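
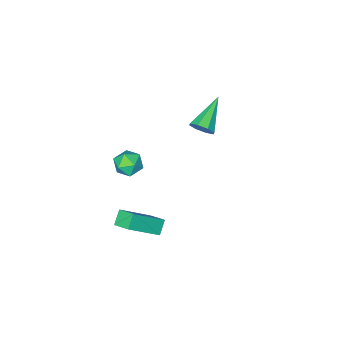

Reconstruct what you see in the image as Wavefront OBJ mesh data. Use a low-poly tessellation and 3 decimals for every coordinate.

v -2.364 -0.824 0.796
v -1.92 -1.247 1.21
v -4.096 -1.576 1.884
v -2.002 -0.733 1.435
v -2.296 -0.273 1.285
v -2.63 -0.135 0.849
v -2.808 -0.401 0.381
v -2.726 -0.914 0.157
v -2.432 -1.375 0.306
v -2.098 -1.512 0.742
v 3.845 0.217 -1.15
v 3.733 1.222 -0.716
v 2.175 0.624 -2.524
v 2.064 1.629 -2.09
v 4.436 0.551 -1.77
v 4.325 1.556 -1.336
v 2.767 0.958 -3.144
v 2.655 1.963 -2.71
v 2.63 0.377 2.886
v 3.311 0.848 2.821
v 3.109 -0.448 1.939
v 3.79 0.023 1.874
v 3.659 -0.424 2.561
v 3.363 0.085 3.147
v 3.057 0.315 1.613
v 2.761 0.824 2.199
v 3.575 0.809 2.034
v 3.947 0.353 2.62
v 2.473 0.047 2.14
v 2.845 -0.409 2.726
f 2 1 4
f 2 4 3
f 4 1 5
f 4 5 3
f 5 1 6
f 5 6 3
f 6 1 7
f 6 7 3
f 7 1 8
f 7 8 3
f 8 1 9
f 8 9 3
f 9 1 10
f 9 10 3
f 10 1 2
f 10 2 3
f 12 14 11
f 15 12 11
f 11 14 13
f 13 15 11
f 12 18 14
f 16 12 15
f 16 18 12
f 14 18 13
f 17 15 13
f 13 18 17
f 17 16 15
f 18 16 17
f 19 30 24
f 19 24 20
f 19 20 26
f 19 26 29
f 19 29 30
f 20 24 28
f 24 30 23
f 30 29 21
f 29 26 25
f 26 20 27
f 22 28 23
f 22 23 21
f 22 21 25
f 22 25 27
f 22 27 28
f 23 28 24
f 21 23 30
f 25 21 29
f 27 25 26
f 28 27 20



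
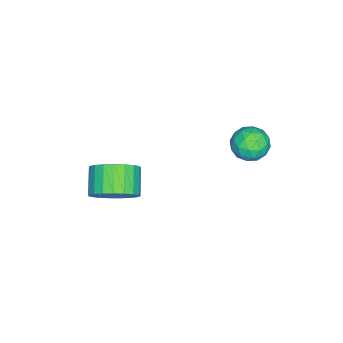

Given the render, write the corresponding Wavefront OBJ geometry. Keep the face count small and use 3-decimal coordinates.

v 0.024 -2.797 0.901
v 0.598 -2.559 1.797
v -0.471 -2.986 2.595
v -1.044 -3.223 1.699
v 0.382 -2.169 1.717
v -0.687 -2.595 2.514
v 0.105 -1.887 1.496
v -0.964 -2.313 2.293
v -0.187 -1.762 1.172
v -1.256 -2.189 1.969
v -0.442 -1.817 0.801
v -1.51 -2.243 1.598
v -0.616 -2.04 0.448
v -1.685 -2.467 1.245
v -0.679 -2.395 0.173
v -1.748 -2.822 0.97
v -0.621 -2.819 0.024
v -1.69 -3.246 0.821
v -0.451 -3.239 0.026
v -1.52 -3.666 0.824
v -0.199 -3.583 0.181
v -1.268 -4.01 0.978
v 0.091 -3.791 0.459
v -0.978 -4.217 1.256
v 0.371 -3.827 0.815
v -0.698 -4.253 1.612
v 0.59 -3.684 1.185
v -0.479 -4.111 1.982
v 0.712 -3.389 1.506
v -0.357 -3.815 2.303
v 0.714 -2.991 1.723
v -0.355 -3.417 2.52
v -4.16 2.169 2.693
v -3.383 2.621 2.594
v -3.477 1.179 3.526
v -2.7 1.631 3.427
v -3.374 1.989 3.914
v -3.796 2.601 3.399
v -3.064 1.199 2.721
v -3.486 1.811 2.206
v -2.706 2.022 2.612
v -2.897 2.51 3.349
v -3.963 1.29 2.771
v -4.154 1.778 3.508
v -3.831 2.482 2.57
v -3.029 1.318 3.55
v -3.424 1.528 3.835
v -2.968 1.794 3.778
v -4.074 2.47 3.043
v -3.618 2.736 2.985
v -3.612 2.364 3.761
v -3.242 1.064 3.135
v -2.786 1.33 3.077
v -3.892 2.006 2.342
v -3.436 2.272 2.285
v -3.248 1.436 2.359
v -2.977 2.396 2.523
v -2.576 1.814 3.013
v -2.789 1.56 2.598
v -3.038 1.92 2.295
v -3.09 2.683 2.956
v -2.688 2.101 3.446
v -3.084 2.311 3.731
v -3.332 2.671 3.429
v -2.692 2.331 2.966
v -4.172 1.699 2.674
v -3.77 1.117 3.164
v -3.528 1.129 2.691
v -3.776 1.489 2.389
v -4.284 1.986 3.107
v -3.883 1.404 3.597
v -3.822 1.88 3.825
v -4.071 2.24 3.522
v -4.168 1.469 3.154
f 2 1 5
f 2 5 3
f 3 5 6
f 3 6 4
f 5 1 7
f 5 7 6
f 6 7 8
f 6 8 4
f 7 1 9
f 7 9 8
f 8 9 10
f 8 10 4
f 9 1 11
f 9 11 10
f 10 11 12
f 10 12 4
f 11 1 13
f 11 13 12
f 12 13 14
f 12 14 4
f 13 1 15
f 13 15 14
f 14 15 16
f 14 16 4
f 15 1 17
f 15 17 16
f 16 17 18
f 16 18 4
f 17 1 19
f 17 19 18
f 18 19 20
f 18 20 4
f 19 1 21
f 19 21 20
f 20 21 22
f 20 22 4
f 21 1 23
f 21 23 22
f 22 23 24
f 22 24 4
f 23 1 25
f 23 25 24
f 24 25 26
f 24 26 4
f 25 1 27
f 25 27 26
f 26 27 28
f 26 28 4
f 27 1 29
f 27 29 28
f 28 29 30
f 28 30 4
f 29 1 31
f 29 31 30
f 30 31 32
f 30 32 4
f 31 1 2
f 31 2 32
f 32 2 3
f 32 3 4
f 33 70 49
f 70 44 73
f 49 73 38
f 70 73 49
f 33 49 45
f 49 38 50
f 45 50 34
f 49 50 45
f 33 45 54
f 45 34 55
f 54 55 40
f 45 55 54
f 33 54 66
f 54 40 69
f 66 69 43
f 54 69 66
f 33 66 70
f 66 43 74
f 70 74 44
f 66 74 70
f 34 50 61
f 50 38 64
f 61 64 42
f 50 64 61
f 38 73 51
f 73 44 72
f 51 72 37
f 73 72 51
f 44 74 71
f 74 43 67
f 71 67 35
f 74 67 71
f 43 69 68
f 69 40 56
f 68 56 39
f 69 56 68
f 40 55 60
f 55 34 57
f 60 57 41
f 55 57 60
f 36 62 48
f 62 42 63
f 48 63 37
f 62 63 48
f 36 48 46
f 48 37 47
f 46 47 35
f 48 47 46
f 36 46 53
f 46 35 52
f 53 52 39
f 46 52 53
f 36 53 58
f 53 39 59
f 58 59 41
f 53 59 58
f 36 58 62
f 58 41 65
f 62 65 42
f 58 65 62
f 37 63 51
f 63 42 64
f 51 64 38
f 63 64 51
f 35 47 71
f 47 37 72
f 71 72 44
f 47 72 71
f 39 52 68
f 52 35 67
f 68 67 43
f 52 67 68
f 41 59 60
f 59 39 56
f 60 56 40
f 59 56 60
f 42 65 61
f 65 41 57
f 61 57 34
f 65 57 61



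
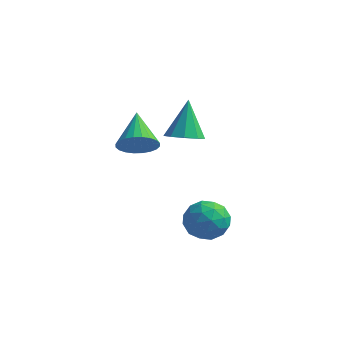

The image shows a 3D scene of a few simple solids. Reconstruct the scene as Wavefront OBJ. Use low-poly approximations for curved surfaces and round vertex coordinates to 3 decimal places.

v -0.799 2.823 1.464
v -0.324 3.454 1.21
v -1.061 3.677 3.096
v -0.866 3.552 1.072
v -1.377 3.308 1.118
v -1.617 2.838 1.325
v -1.475 2.361 1.598
v -1.017 2.1 1.808
v -0.457 2.177 1.857
v -0.057 2.557 1.722
v -0.004 3.061 1.467
v -2.811 2.672 0.513
v -2.429 2.349 1.261
v -3.609 4.028 1.507
v -2.183 2.575 1.151
v -2.033 2.815 0.943
v -2.002 3.034 0.67
v -2.094 3.197 0.374
v -2.294 3.281 0.098
v -2.574 3.272 -0.114
v -2.89 3.172 -0.231
v -3.193 2.996 -0.235
v -3.439 2.77 -0.124
v -3.589 2.53 0.083
v -3.62 2.311 0.356
v -3.529 2.147 0.653
v -3.328 2.064 0.929
v -3.048 2.073 1.141
v -2.733 2.173 1.258
v 0.607 3.146 -2.451
v 1.354 2.621 -2.904
v -0.274 1.759 -2.296
v 0.473 1.234 -2.749
v 0.616 1.622 -1.817
v 1.161 2.479 -1.913
v -0.081 1.901 -3.287
v 0.464 2.758 -3.383
v 0.929 1.851 -3.421
v 1.36 1.679 -2.513
v -0.28 2.701 -2.687
v 0.151 2.529 -1.779
v 1.058 3.005 -2.691
v 0.022 1.375 -2.509
v 0.106 1.603 -1.961
v 0.545 1.294 -2.228
v 0.944 2.922 -2.108
v 1.383 2.613 -2.375
v 0.949 2.026 -1.736
v -0.303 1.767 -2.825
v 0.136 1.458 -3.092
v 0.535 3.086 -2.972
v 0.974 2.777 -3.239
v 0.131 2.354 -3.464
v 1.247 2.244 -3.262
v 0.729 1.429 -3.171
v 0.404 1.821 -3.487
v 0.724 2.324 -3.543
v 1.5 2.143 -2.728
v 0.982 1.328 -2.637
v 1.066 1.556 -2.089
v 1.387 2.059 -2.145
v 1.251 1.69 -3.031
v 0.098 3.052 -2.563
v -0.42 2.237 -2.472
v -0.307 2.321 -3.055
v 0.014 2.824 -3.111
v 0.351 2.951 -2.029
v -0.167 2.136 -1.938
v 0.356 2.056 -1.657
v 0.676 2.559 -1.713
v -0.171 2.69 -2.169
f 2 1 4
f 2 4 3
f 4 1 5
f 4 5 3
f 5 1 6
f 5 6 3
f 6 1 7
f 6 7 3
f 7 1 8
f 7 8 3
f 8 1 9
f 8 9 3
f 9 1 10
f 9 10 3
f 10 1 11
f 10 11 3
f 11 1 2
f 11 2 3
f 13 12 15
f 13 15 14
f 15 12 16
f 15 16 14
f 16 12 17
f 16 17 14
f 17 12 18
f 17 18 14
f 18 12 19
f 18 19 14
f 19 12 20
f 19 20 14
f 20 12 21
f 20 21 14
f 21 12 22
f 21 22 14
f 22 12 23
f 22 23 14
f 23 12 24
f 23 24 14
f 24 12 25
f 24 25 14
f 25 12 26
f 25 26 14
f 26 12 27
f 26 27 14
f 27 12 28
f 27 28 14
f 28 12 29
f 28 29 14
f 29 12 13
f 29 13 14
f 30 67 46
f 67 41 70
f 46 70 35
f 67 70 46
f 30 46 42
f 46 35 47
f 42 47 31
f 46 47 42
f 30 42 51
f 42 31 52
f 51 52 37
f 42 52 51
f 30 51 63
f 51 37 66
f 63 66 40
f 51 66 63
f 30 63 67
f 63 40 71
f 67 71 41
f 63 71 67
f 31 47 58
f 47 35 61
f 58 61 39
f 47 61 58
f 35 70 48
f 70 41 69
f 48 69 34
f 70 69 48
f 41 71 68
f 71 40 64
f 68 64 32
f 71 64 68
f 40 66 65
f 66 37 53
f 65 53 36
f 66 53 65
f 37 52 57
f 52 31 54
f 57 54 38
f 52 54 57
f 33 59 45
f 59 39 60
f 45 60 34
f 59 60 45
f 33 45 43
f 45 34 44
f 43 44 32
f 45 44 43
f 33 43 50
f 43 32 49
f 50 49 36
f 43 49 50
f 33 50 55
f 50 36 56
f 55 56 38
f 50 56 55
f 33 55 59
f 55 38 62
f 59 62 39
f 55 62 59
f 34 60 48
f 60 39 61
f 48 61 35
f 60 61 48
f 32 44 68
f 44 34 69
f 68 69 41
f 44 69 68
f 36 49 65
f 49 32 64
f 65 64 40
f 49 64 65
f 38 56 57
f 56 36 53
f 57 53 37
f 56 53 57
f 39 62 58
f 62 38 54
f 58 54 31
f 62 54 58



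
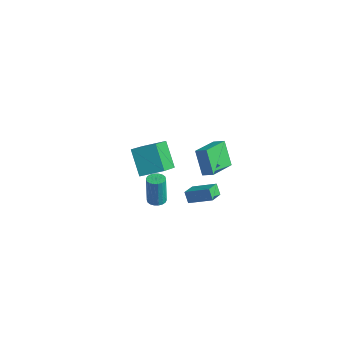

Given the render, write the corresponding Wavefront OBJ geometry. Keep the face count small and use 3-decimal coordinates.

v 0.469 2.46 -4.008
v 0.925 1.435 -3.611
v 1.781 3.324 -3.283
v 2.236 2.299 -2.886
v 0.924 2.381 -4.734
v 1.379 1.356 -4.337
v 2.235 3.245 -4.009
v 2.691 2.22 -3.612
v -0.446 0.32 -4.743
v 0.126 0.559 -4.713
v -0.003 0.618 -2.668
v -0.574 0.38 -2.697
v -0.033 0.783 -4.73
v -0.162 0.843 -2.685
v -0.274 0.916 -4.749
v -0.403 0.976 -2.704
v -0.549 0.931 -4.767
v -0.678 0.99 -2.722
v -0.804 0.825 -4.78
v -0.933 0.884 -2.735
v -0.987 0.619 -4.785
v -1.116 0.678 -2.74
v -1.063 0.354 -4.782
v -1.192 0.413 -2.737
v -1.017 0.082 -4.772
v -1.146 0.141 -2.727
v -0.858 -0.143 -4.755
v -0.987 -0.083 -2.71
v -0.617 -0.276 -4.736
v -0.746 -0.216 -2.691
v -0.342 -0.29 -4.718
v -0.471 -0.231 -2.673
v -0.087 -0.184 -4.705
v -0.216 -0.125 -2.66
v 0.096 0.022 -4.7
v -0.033 0.081 -2.655
v 0.172 0.287 -4.703
v 0.043 0.346 -2.658
v 3.58 -4.237 3.36
v 2.325 -3.847 4.76
v 2.756 -2.765 2.212
v 1.501 -2.376 3.613
v 4.579 -3.204 3.967
v 3.324 -2.815 5.368
v 3.755 -1.733 2.82
v 2.5 -1.343 4.22
v 0.518 4.13 -0.406
v 1.103 2.133 0.243
v 1.196 4.446 -0.045
v 1.78 2.448 0.604
v 1.48 3.892 -2.004
v 2.064 1.894 -1.355
v 2.157 4.207 -1.643
v 2.742 2.21 -0.994
f 2 4 1
f 5 2 1
f 1 4 3
f 3 5 1
f 2 8 4
f 6 2 5
f 6 8 2
f 4 8 3
f 7 5 3
f 3 8 7
f 7 6 5
f 8 6 7
f 10 9 13
f 10 13 11
f 11 13 14
f 11 14 12
f 13 9 15
f 13 15 14
f 14 15 16
f 14 16 12
f 15 9 17
f 15 17 16
f 16 17 18
f 16 18 12
f 17 9 19
f 17 19 18
f 18 19 20
f 18 20 12
f 19 9 21
f 19 21 20
f 20 21 22
f 20 22 12
f 21 9 23
f 21 23 22
f 22 23 24
f 22 24 12
f 23 9 25
f 23 25 24
f 24 25 26
f 24 26 12
f 25 9 27
f 25 27 26
f 26 27 28
f 26 28 12
f 27 9 29
f 27 29 28
f 28 29 30
f 28 30 12
f 29 9 31
f 29 31 30
f 30 31 32
f 30 32 12
f 31 9 33
f 31 33 32
f 32 33 34
f 32 34 12
f 33 9 35
f 33 35 34
f 34 35 36
f 34 36 12
f 35 9 37
f 35 37 36
f 36 37 38
f 36 38 12
f 37 9 10
f 37 10 38
f 38 10 11
f 38 11 12
f 40 42 39
f 43 40 39
f 39 42 41
f 41 43 39
f 40 46 42
f 44 40 43
f 44 46 40
f 42 46 41
f 45 43 41
f 41 46 45
f 45 44 43
f 46 44 45
f 48 50 47
f 51 48 47
f 47 50 49
f 49 51 47
f 48 54 50
f 52 48 51
f 52 54 48
f 50 54 49
f 53 51 49
f 49 54 53
f 53 52 51
f 54 52 53



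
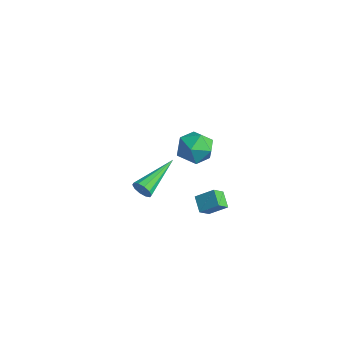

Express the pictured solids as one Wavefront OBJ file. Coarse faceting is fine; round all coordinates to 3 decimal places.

v -3.177 4.83 -2.339
v -2.444 4.14 -2.261
v -4.236 3.66 -2.759
v -3.503 2.97 -2.681
v -3.856 3.427 -1.853
v -3.202 4.15 -1.594
v -3.478 3.65 -3.426
v -2.824 4.373 -3.167
v -2.631 3.41 -2.933
v -2.864 3.272 -1.961
v -3.816 4.528 -3.059
v -4.049 4.39 -2.087
v 1.184 1.085 -2.35
v 1.251 0.494 -1.815
v 0.486 1.376 -1.942
v 0.553 0.786 -1.406
v 1.767 1.674 -1.774
v 1.834 1.084 -1.238
v 1.069 1.966 -1.365
v 1.136 1.375 -0.83
v 1.004 -2.416 1.3
v 1.254 -2.48 1.74
v 0.536 -0.404 1.86
v 1.459 -2.373 1.526
v 1.491 -2.282 1.226
v 1.336 -2.242 0.954
v 1.055 -2.269 0.814
v 0.754 -2.352 0.86
v 0.549 -2.459 1.074
v 0.518 -2.55 1.375
v 0.672 -2.589 1.646
v 0.954 -2.563 1.786
f 1 12 6
f 1 6 2
f 1 2 8
f 1 8 11
f 1 11 12
f 2 6 10
f 6 12 5
f 12 11 3
f 11 8 7
f 8 2 9
f 4 10 5
f 4 5 3
f 4 3 7
f 4 7 9
f 4 9 10
f 5 10 6
f 3 5 12
f 7 3 11
f 9 7 8
f 10 9 2
f 14 16 13
f 17 14 13
f 13 16 15
f 15 17 13
f 14 20 16
f 18 14 17
f 18 20 14
f 16 20 15
f 19 17 15
f 15 20 19
f 19 18 17
f 20 18 19
f 22 21 24
f 22 24 23
f 24 21 25
f 24 25 23
f 25 21 26
f 25 26 23
f 26 21 27
f 26 27 23
f 27 21 28
f 27 28 23
f 28 21 29
f 28 29 23
f 29 21 30
f 29 30 23
f 30 21 31
f 30 31 23
f 31 21 32
f 31 32 23
f 32 21 22
f 32 22 23



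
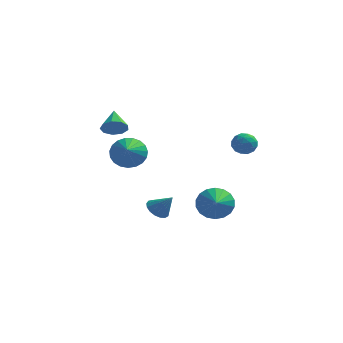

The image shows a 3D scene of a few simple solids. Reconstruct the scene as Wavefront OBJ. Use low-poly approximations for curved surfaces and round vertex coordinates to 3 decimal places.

v 2.469 -2.913 -2.13
v 3.366 -3.029 -2.74
v 2.851 -4.587 -1.25
v 3.529 -2.788 -2.352
v 3.483 -2.571 -1.92
v 3.236 -2.422 -1.53
v 2.837 -2.371 -1.259
v 2.365 -2.426 -1.161
v 1.914 -2.578 -1.254
v 1.573 -2.797 -1.521
v 1.409 -3.038 -1.909
v 1.456 -3.254 -2.341
v 1.703 -3.403 -2.731
v 2.102 -3.455 -3.002
v 2.574 -3.399 -3.1
v 3.025 -3.247 -3.007
v -3.79 -0.453 2.069
v -3.066 -0.134 1.856
v -4.13 0.853 2.871
v -3.454 -0 1.474
v -4 -0.078 1.37
v -4.448 -0.332 1.594
v -4.588 -0.642 2.039
v -4.355 -0.864 2.499
v -3.858 -0.893 2.757
v -3.329 -0.717 2.693
v -3.016 -0.417 2.337
v -0.657 -3.374 -2.664
v -0.061 -3.385 -3.152
v 0.217 -3.546 -1.596
v -0.098 -3.029 -3.065
v -0.262 -2.752 -2.887
v -0.517 -2.617 -2.657
v -0.804 -2.656 -2.429
v -1.057 -2.86 -2.254
v -1.218 -3.181 -2.174
v -1.251 -3.547 -2.206
v -1.147 -3.873 -2.343
v -0.932 -4.085 -2.553
v -0.653 -4.134 -2.789
v -0.375 -4.009 -2.996
v -0.161 -3.739 -3.127
v -2.978 -0.477 0.2
v -2.425 0.073 0.962
v -2.642 -2.283 1.26
v -2.849 0.088 1.123
v -3.294 0.006 1.124
v -3.685 -0.16 0.966
v -3.954 -0.38 0.675
v -4.054 -0.618 0.302
v -3.968 -0.831 -0.088
v -3.71 -0.983 -0.429
v -3.326 -1.048 -0.661
v -2.882 -1.014 -0.744
v -2.454 -0.887 -0.664
v -2.117 -0.689 -0.434
v -1.929 -0.455 -0.095
v -1.922 -0.225 0.296
v -2.097 -0.038 0.67
v 4.291 -1.965 1.932
v 4.701 -2.51 2.307
v 3.239 -2.37 2.493
v 3.649 -2.915 2.868
v 3.744 -2.164 3.048
v 4.394 -1.914 2.701
v 3.546 -2.966 2.099
v 4.196 -2.716 1.752
v 4.24 -3.129 2.41
v 4.363 -2.633 2.997
v 3.577 -2.247 1.803
v 3.7 -1.751 2.39
v 4.588 -2.202 2.07
v 3.352 -2.678 2.73
v 3.408 -2.236 2.836
v 3.649 -2.557 3.056
v 4.408 -1.852 2.302
v 4.649 -2.172 2.522
v 4.086 -1.968 2.958
v 3.291 -2.708 2.278
v 3.532 -3.028 2.498
v 4.291 -2.323 1.744
v 4.532 -2.644 1.964
v 3.854 -2.912 1.842
v 4.558 -2.886 2.351
v 3.94 -3.124 2.681
v 3.88 -3.154 2.229
v 4.262 -3.007 2.025
v 4.63 -2.595 2.696
v 4.012 -2.832 3.026
v 4.068 -2.391 3.132
v 4.45 -2.244 2.928
v 4.36 -2.958 2.757
v 3.928 -2.048 1.774
v 3.31 -2.285 2.104
v 3.49 -2.636 1.872
v 3.872 -2.489 1.668
v 4 -1.756 2.119
v 3.382 -1.994 2.449
v 3.678 -1.873 2.775
v 4.06 -1.726 2.571
v 3.58 -1.922 2.043
f 2 1 4
f 2 4 3
f 4 1 5
f 4 5 3
f 5 1 6
f 5 6 3
f 6 1 7
f 6 7 3
f 7 1 8
f 7 8 3
f 8 1 9
f 8 9 3
f 9 1 10
f 9 10 3
f 10 1 11
f 10 11 3
f 11 1 12
f 11 12 3
f 12 1 13
f 12 13 3
f 13 1 14
f 13 14 3
f 14 1 15
f 14 15 3
f 15 1 16
f 15 16 3
f 16 1 2
f 16 2 3
f 18 17 20
f 18 20 19
f 20 17 21
f 20 21 19
f 21 17 22
f 21 22 19
f 22 17 23
f 22 23 19
f 23 17 24
f 23 24 19
f 24 17 25
f 24 25 19
f 25 17 26
f 25 26 19
f 26 17 27
f 26 27 19
f 27 17 18
f 27 18 19
f 29 28 31
f 29 31 30
f 31 28 32
f 31 32 30
f 32 28 33
f 32 33 30
f 33 28 34
f 33 34 30
f 34 28 35
f 34 35 30
f 35 28 36
f 35 36 30
f 36 28 37
f 36 37 30
f 37 28 38
f 37 38 30
f 38 28 39
f 38 39 30
f 39 28 40
f 39 40 30
f 40 28 41
f 40 41 30
f 41 28 42
f 41 42 30
f 42 28 29
f 42 29 30
f 44 43 46
f 44 46 45
f 46 43 47
f 46 47 45
f 47 43 48
f 47 48 45
f 48 43 49
f 48 49 45
f 49 43 50
f 49 50 45
f 50 43 51
f 50 51 45
f 51 43 52
f 51 52 45
f 52 43 53
f 52 53 45
f 53 43 54
f 53 54 45
f 54 43 55
f 54 55 45
f 55 43 56
f 55 56 45
f 56 43 57
f 56 57 45
f 57 43 58
f 57 58 45
f 58 43 59
f 58 59 45
f 59 43 44
f 59 44 45
f 60 97 76
f 97 71 100
f 76 100 65
f 97 100 76
f 60 76 72
f 76 65 77
f 72 77 61
f 76 77 72
f 60 72 81
f 72 61 82
f 81 82 67
f 72 82 81
f 60 81 93
f 81 67 96
f 93 96 70
f 81 96 93
f 60 93 97
f 93 70 101
f 97 101 71
f 93 101 97
f 61 77 88
f 77 65 91
f 88 91 69
f 77 91 88
f 65 100 78
f 100 71 99
f 78 99 64
f 100 99 78
f 71 101 98
f 101 70 94
f 98 94 62
f 101 94 98
f 70 96 95
f 96 67 83
f 95 83 66
f 96 83 95
f 67 82 87
f 82 61 84
f 87 84 68
f 82 84 87
f 63 89 75
f 89 69 90
f 75 90 64
f 89 90 75
f 63 75 73
f 75 64 74
f 73 74 62
f 75 74 73
f 63 73 80
f 73 62 79
f 80 79 66
f 73 79 80
f 63 80 85
f 80 66 86
f 85 86 68
f 80 86 85
f 63 85 89
f 85 68 92
f 89 92 69
f 85 92 89
f 64 90 78
f 90 69 91
f 78 91 65
f 90 91 78
f 62 74 98
f 74 64 99
f 98 99 71
f 74 99 98
f 66 79 95
f 79 62 94
f 95 94 70
f 79 94 95
f 68 86 87
f 86 66 83
f 87 83 67
f 86 83 87
f 69 92 88
f 92 68 84
f 88 84 61
f 92 84 88



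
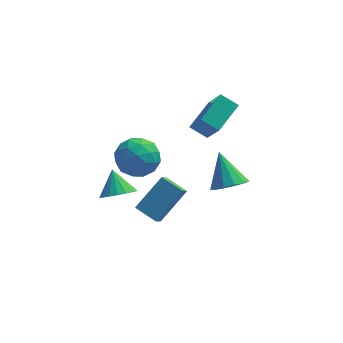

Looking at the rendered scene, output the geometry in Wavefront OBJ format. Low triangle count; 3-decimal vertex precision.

v -1.875 -1.562 -4.586
v -2.065 -2.201 -3.952
v -2.845 -0.916 -4.224
v -3.035 -1.555 -3.591
v -0.705 -0.565 -3.229
v -0.895 -1.204 -2.596
v -1.675 0.081 -2.868
v -1.865 -0.558 -2.234
v -0.624 0.191 0.817
v -0.086 -0.885 2.327
v 0.223 1.526 1.466
v 0.761 0.451 2.977
v 0.199 -0.091 0.323
v 0.737 -1.166 1.834
v 1.046 1.245 0.973
v 1.584 0.169 2.483
v -3.652 -3.357 -0.875
v -2.832 -3.067 -0.864
v -3.968 -2.503 0.095
v -3.002 -2.834 -1.123
v -3.301 -2.706 -1.333
v -3.669 -2.706 -1.453
v -4.034 -2.835 -1.458
v -4.324 -3.068 -1.347
v -4.48 -3.357 -1.143
v -4.473 -3.647 -0.886
v -4.303 -3.879 -0.627
v -4.004 -4.007 -0.417
v -3.636 -4.007 -0.298
v -3.271 -3.878 -0.293
v -2.981 -3.646 -0.403
v -2.825 -3.356 -0.607
v 1.259 -2.313 -1.056
v 2.061 -1.884 -1.091
v 0.741 -1.227 0.336
v 1.747 -1.63 -1.407
v 1.279 -1.592 -1.611
v 0.804 -1.783 -1.639
v 0.473 -2.143 -1.482
v 0.393 -2.556 -1.189
v 0.587 -2.892 -0.855
v 0.995 -3.045 -0.584
v 1.487 -2.964 -0.463
v 1.907 -2.677 -0.53
v 2.121 -2.275 -0.765
v -4.011 -0.517 -0.549
v -3.389 0.245 -1.115
v -2.511 -1.545 -0.285
v -1.889 -0.783 -0.851
v -2.319 -0.521 0.167
v -3.246 0.114 0.003
v -2.654 -1.414 -1.403
v -3.581 -0.779 -1.567
v -2.55 -0.309 -1.643
v -2.343 0.243 -0.673
v -3.557 -1.543 -0.727
v -3.35 -0.991 0.243
v -3.831 -0.046 -0.856
v -2.069 -1.254 -0.544
v -2.321 -1.101 0.054
v -1.955 -0.652 -0.279
v -3.748 -0.123 -0.198
v -3.382 0.325 -0.531
v -2.753 -0.125 0.223
v -2.518 -1.625 -0.869
v -2.152 -1.177 -1.202
v -3.945 -0.648 -1.121
v -3.579 -0.199 -1.454
v -3.147 -1.175 -1.623
v -2.973 0.077 -1.499
v -2.091 -0.528 -1.343
v -2.541 -0.899 -1.668
v -3.086 -0.525 -1.764
v -2.851 0.401 -0.928
v -1.969 -0.203 -0.773
v -2.222 -0.05 -0.174
v -2.767 0.324 -0.27
v -2.358 0.075 -1.239
v -3.931 -1.097 -0.627
v -3.049 -1.701 -0.472
v -3.133 -1.624 -1.13
v -3.678 -1.25 -1.226
v -3.809 -0.772 -0.057
v -2.927 -1.377 0.099
v -2.814 -0.775 0.364
v -3.359 -0.401 0.268
v -3.542 -1.375 -0.161
f 2 4 1
f 5 2 1
f 1 4 3
f 3 5 1
f 2 8 4
f 6 2 5
f 6 8 2
f 4 8 3
f 7 5 3
f 3 8 7
f 7 6 5
f 8 6 7
f 10 12 9
f 13 10 9
f 9 12 11
f 11 13 9
f 10 16 12
f 14 10 13
f 14 16 10
f 12 16 11
f 15 13 11
f 11 16 15
f 15 14 13
f 16 14 15
f 18 17 20
f 18 20 19
f 20 17 21
f 20 21 19
f 21 17 22
f 21 22 19
f 22 17 23
f 22 23 19
f 23 17 24
f 23 24 19
f 24 17 25
f 24 25 19
f 25 17 26
f 25 26 19
f 26 17 27
f 26 27 19
f 27 17 28
f 27 28 19
f 28 17 29
f 28 29 19
f 29 17 30
f 29 30 19
f 30 17 31
f 30 31 19
f 31 17 32
f 31 32 19
f 32 17 18
f 32 18 19
f 34 33 36
f 34 36 35
f 36 33 37
f 36 37 35
f 37 33 38
f 37 38 35
f 38 33 39
f 38 39 35
f 39 33 40
f 39 40 35
f 40 33 41
f 40 41 35
f 41 33 42
f 41 42 35
f 42 33 43
f 42 43 35
f 43 33 44
f 43 44 35
f 44 33 45
f 44 45 35
f 45 33 34
f 45 34 35
f 46 83 62
f 83 57 86
f 62 86 51
f 83 86 62
f 46 62 58
f 62 51 63
f 58 63 47
f 62 63 58
f 46 58 67
f 58 47 68
f 67 68 53
f 58 68 67
f 46 67 79
f 67 53 82
f 79 82 56
f 67 82 79
f 46 79 83
f 79 56 87
f 83 87 57
f 79 87 83
f 47 63 74
f 63 51 77
f 74 77 55
f 63 77 74
f 51 86 64
f 86 57 85
f 64 85 50
f 86 85 64
f 57 87 84
f 87 56 80
f 84 80 48
f 87 80 84
f 56 82 81
f 82 53 69
f 81 69 52
f 82 69 81
f 53 68 73
f 68 47 70
f 73 70 54
f 68 70 73
f 49 75 61
f 75 55 76
f 61 76 50
f 75 76 61
f 49 61 59
f 61 50 60
f 59 60 48
f 61 60 59
f 49 59 66
f 59 48 65
f 66 65 52
f 59 65 66
f 49 66 71
f 66 52 72
f 71 72 54
f 66 72 71
f 49 71 75
f 71 54 78
f 75 78 55
f 71 78 75
f 50 76 64
f 76 55 77
f 64 77 51
f 76 77 64
f 48 60 84
f 60 50 85
f 84 85 57
f 60 85 84
f 52 65 81
f 65 48 80
f 81 80 56
f 65 80 81
f 54 72 73
f 72 52 69
f 73 69 53
f 72 69 73
f 55 78 74
f 78 54 70
f 74 70 47
f 78 70 74



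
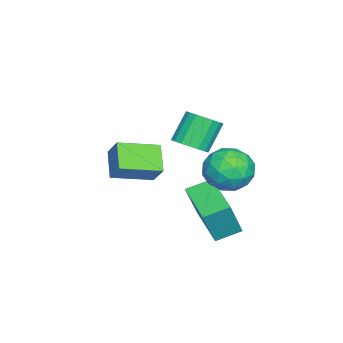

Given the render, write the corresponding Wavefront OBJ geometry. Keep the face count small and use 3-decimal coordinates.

v 2.666 2.636 -2.66
v 3.256 2.55 -1.669
v 1.164 1.89 -1.831
v 1.754 1.804 -0.84
v 1.457 2.845 -1.247
v 2.385 3.306 -1.76
v 2.035 1.134 -1.74
v 2.963 1.595 -2.253
v 2.866 1.622 -1.101
v 2.509 2.679 -0.796
v 1.911 1.761 -2.704
v 1.554 2.818 -2.399
v 3.093 2.659 -2.238
v 1.327 1.781 -1.262
v 1.152 2.393 -1.502
v 1.499 2.343 -0.919
v 2.581 3.103 -2.291
v 2.928 3.052 -1.709
v 1.871 3.225 -1.46
v 1.492 1.388 -1.791
v 1.839 1.337 -1.209
v 2.921 2.097 -2.581
v 3.268 2.047 -1.998
v 2.549 1.215 -2.04
v 3.21 2.062 -1.321
v 2.327 1.624 -0.833
v 2.492 1.23 -1.362
v 3.038 1.501 -1.664
v 3.001 2.684 -1.142
v 2.118 2.245 -0.654
v 1.943 2.857 -0.894
v 2.489 3.128 -1.195
v 2.771 2.138 -0.808
v 2.302 2.195 -2.846
v 1.419 1.756 -2.358
v 1.931 1.312 -2.305
v 2.477 1.583 -2.606
v 2.093 2.816 -2.667
v 1.21 2.378 -2.179
v 1.382 2.939 -1.836
v 1.928 3.21 -2.138
v 1.649 2.302 -2.692
v 1.565 0.399 -1.054
v 2.058 -0.092 -0.583
v 1.209 0.291 0.705
v 0.715 0.781 0.234
v 2.231 0.24 -0.568
v 1.382 0.622 0.721
v 2.272 0.602 -0.649
v 1.422 0.985 0.64
v 2.172 0.925 -0.81
v 1.323 1.307 0.478
v 1.953 1.143 -1.02
v 1.103 1.526 0.269
v 1.656 1.214 -1.236
v 0.807 1.596 0.053
v 1.341 1.123 -1.416
v 0.492 1.506 -0.128
v 1.071 0.889 -1.525
v 0.222 1.272 -0.237
v 0.898 0.558 -1.541
v 0.049 0.94 -0.252
v 0.858 0.195 -1.46
v 0.008 0.578 -0.171
v 0.957 -0.127 -1.298
v 0.108 0.255 -0.01
v 1.177 -0.346 -1.089
v 0.327 0.037 0.2
v 1.473 -0.416 -0.873
v 0.624 -0.034 0.416
v 1.788 -0.326 -0.692
v 0.939 0.057 0.596
v 0.492 -1.49 -4.021
v -0.61 -1.954 -3.149
v 0.985 -0.903 -3.085
v -0.117 -1.367 -2.213
v 1.517 -3.073 -3.567
v 0.415 -3.537 -2.695
v 2.01 -2.486 -2.631
v 0.908 -2.95 -1.759
v 1.178 1.756 -4.421
v 1.824 1.423 -2.687
v 2.909 3.02 -4.822
v 3.555 2.686 -3.088
v 1.785 0.794 -4.832
v 2.431 0.46 -3.098
v 3.516 2.057 -5.233
v 4.162 1.724 -3.499
f 1 38 17
f 38 12 41
f 17 41 6
f 38 41 17
f 1 17 13
f 17 6 18
f 13 18 2
f 17 18 13
f 1 13 22
f 13 2 23
f 22 23 8
f 13 23 22
f 1 22 34
f 22 8 37
f 34 37 11
f 22 37 34
f 1 34 38
f 34 11 42
f 38 42 12
f 34 42 38
f 2 18 29
f 18 6 32
f 29 32 10
f 18 32 29
f 6 41 19
f 41 12 40
f 19 40 5
f 41 40 19
f 12 42 39
f 42 11 35
f 39 35 3
f 42 35 39
f 11 37 36
f 37 8 24
f 36 24 7
f 37 24 36
f 8 23 28
f 23 2 25
f 28 25 9
f 23 25 28
f 4 30 16
f 30 10 31
f 16 31 5
f 30 31 16
f 4 16 14
f 16 5 15
f 14 15 3
f 16 15 14
f 4 14 21
f 14 3 20
f 21 20 7
f 14 20 21
f 4 21 26
f 21 7 27
f 26 27 9
f 21 27 26
f 4 26 30
f 26 9 33
f 30 33 10
f 26 33 30
f 5 31 19
f 31 10 32
f 19 32 6
f 31 32 19
f 3 15 39
f 15 5 40
f 39 40 12
f 15 40 39
f 7 20 36
f 20 3 35
f 36 35 11
f 20 35 36
f 9 27 28
f 27 7 24
f 28 24 8
f 27 24 28
f 10 33 29
f 33 9 25
f 29 25 2
f 33 25 29
f 44 43 47
f 44 47 45
f 45 47 48
f 45 48 46
f 47 43 49
f 47 49 48
f 48 49 50
f 48 50 46
f 49 43 51
f 49 51 50
f 50 51 52
f 50 52 46
f 51 43 53
f 51 53 52
f 52 53 54
f 52 54 46
f 53 43 55
f 53 55 54
f 54 55 56
f 54 56 46
f 55 43 57
f 55 57 56
f 56 57 58
f 56 58 46
f 57 43 59
f 57 59 58
f 58 59 60
f 58 60 46
f 59 43 61
f 59 61 60
f 60 61 62
f 60 62 46
f 61 43 63
f 61 63 62
f 62 63 64
f 62 64 46
f 63 43 65
f 63 65 64
f 64 65 66
f 64 66 46
f 65 43 67
f 65 67 66
f 66 67 68
f 66 68 46
f 67 43 69
f 67 69 68
f 68 69 70
f 68 70 46
f 69 43 71
f 69 71 70
f 70 71 72
f 70 72 46
f 71 43 44
f 71 44 72
f 72 44 45
f 72 45 46
f 74 76 73
f 77 74 73
f 73 76 75
f 75 77 73
f 74 80 76
f 78 74 77
f 78 80 74
f 76 80 75
f 79 77 75
f 75 80 79
f 79 78 77
f 80 78 79
f 82 84 81
f 85 82 81
f 81 84 83
f 83 85 81
f 82 88 84
f 86 82 85
f 86 88 82
f 84 88 83
f 87 85 83
f 83 88 87
f 87 86 85
f 88 86 87



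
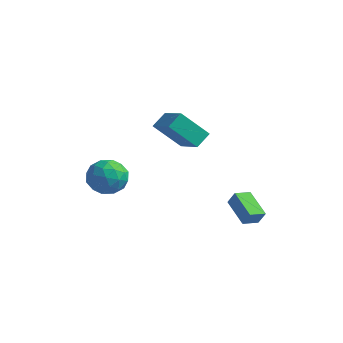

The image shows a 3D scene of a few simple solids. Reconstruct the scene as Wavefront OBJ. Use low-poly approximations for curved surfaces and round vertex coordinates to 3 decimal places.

v 0.624 -0.249 0.599
v -0.318 -1.215 1.993
v 0.67 0.573 1.201
v -0.272 -0.393 2.595
v 2.152 -0.807 1.245
v 1.21 -1.773 2.639
v 2.198 0.015 1.847
v 1.256 -0.951 3.241
v 1.585 2.111 -3.859
v 1.999 2.159 -3.107
v 1.834 3.007 -4.053
v 2.248 3.055 -3.301
v 3.032 1.545 -4.619
v 3.446 1.593 -3.867
v 3.281 2.441 -4.813
v 3.695 2.489 -4.061
v -1.785 -2.46 -0.335
v -0.788 -2.691 -0.777
v -2.592 -3.209 -1.763
v -1.595 -3.44 -2.205
v -1.938 -3.98 -1.293
v -1.44 -3.517 -0.41
v -1.94 -2.383 -2.13
v -1.442 -1.92 -1.247
v -0.884 -2.643 -1.886
v -0.883 -3.63 -1.369
v -2.497 -2.27 -1.171
v -2.496 -3.257 -0.654
v -1.216 -2.51 -0.43
v -2.164 -3.39 -2.11
v -2.366 -3.708 -1.573
v -1.78 -3.843 -1.833
v -1.599 -2.996 -0.215
v -1.013 -3.131 -0.475
v -1.689 -3.889 -0.778
v -2.367 -2.769 -2.065
v -1.781 -2.904 -2.325
v -1.6 -2.057 -0.707
v -1.014 -2.192 -0.967
v -1.691 -2.011 -1.762
v -0.686 -2.617 -1.342
v -1.16 -3.057 -2.182
v -1.364 -2.436 -2.138
v -1.07 -2.164 -1.619
v -0.686 -3.197 -1.039
v -1.16 -3.637 -1.878
v -1.362 -3.955 -1.342
v -1.068 -3.683 -0.823
v -0.742 -3.169 -1.691
v -2.22 -2.263 -0.662
v -2.694 -2.703 -1.501
v -2.312 -2.217 -1.717
v -2.018 -1.945 -1.198
v -2.22 -2.843 -0.358
v -2.694 -3.283 -1.198
v -2.31 -3.736 -0.921
v -2.016 -3.464 -0.402
v -2.638 -2.731 -0.849
f 2 4 1
f 5 2 1
f 1 4 3
f 3 5 1
f 2 8 4
f 6 2 5
f 6 8 2
f 4 8 3
f 7 5 3
f 3 8 7
f 7 6 5
f 8 6 7
f 10 12 9
f 13 10 9
f 9 12 11
f 11 13 9
f 10 16 12
f 14 10 13
f 14 16 10
f 12 16 11
f 15 13 11
f 11 16 15
f 15 14 13
f 16 14 15
f 17 54 33
f 54 28 57
f 33 57 22
f 54 57 33
f 17 33 29
f 33 22 34
f 29 34 18
f 33 34 29
f 17 29 38
f 29 18 39
f 38 39 24
f 29 39 38
f 17 38 50
f 38 24 53
f 50 53 27
f 38 53 50
f 17 50 54
f 50 27 58
f 54 58 28
f 50 58 54
f 18 34 45
f 34 22 48
f 45 48 26
f 34 48 45
f 22 57 35
f 57 28 56
f 35 56 21
f 57 56 35
f 28 58 55
f 58 27 51
f 55 51 19
f 58 51 55
f 27 53 52
f 53 24 40
f 52 40 23
f 53 40 52
f 24 39 44
f 39 18 41
f 44 41 25
f 39 41 44
f 20 46 32
f 46 26 47
f 32 47 21
f 46 47 32
f 20 32 30
f 32 21 31
f 30 31 19
f 32 31 30
f 20 30 37
f 30 19 36
f 37 36 23
f 30 36 37
f 20 37 42
f 37 23 43
f 42 43 25
f 37 43 42
f 20 42 46
f 42 25 49
f 46 49 26
f 42 49 46
f 21 47 35
f 47 26 48
f 35 48 22
f 47 48 35
f 19 31 55
f 31 21 56
f 55 56 28
f 31 56 55
f 23 36 52
f 36 19 51
f 52 51 27
f 36 51 52
f 25 43 44
f 43 23 40
f 44 40 24
f 43 40 44
f 26 49 45
f 49 25 41
f 45 41 18
f 49 41 45



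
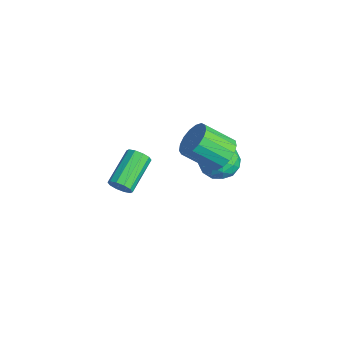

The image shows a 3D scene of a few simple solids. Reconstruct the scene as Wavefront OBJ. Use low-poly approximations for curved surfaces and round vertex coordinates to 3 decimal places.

v 3.398 -3.771 3.028
v 3.754 -3.701 3.455
v 2.618 -2.579 4.218
v 2.262 -2.649 3.792
v 3.827 -3.464 3.214
v 2.691 -2.341 3.978
v 3.736 -3.343 2.903
v 2.601 -2.221 3.666
v 3.516 -3.386 2.639
v 2.381 -2.264 3.403
v 3.251 -3.577 2.524
v 2.115 -2.454 3.288
v 3.042 -3.841 2.602
v 1.906 -2.719 3.365
v 2.969 -4.079 2.842
v 1.833 -2.956 3.606
v 3.059 -4.199 3.154
v 1.924 -3.077 3.917
v 3.279 -4.156 3.417
v 2.144 -3.034 4.181
v 3.545 -3.966 3.532
v 2.409 -2.843 4.296
v 0.056 1.723 0.601
v 0.761 1.217 0.294
v 0.329 -0.028 1.352
v -0.376 0.477 1.659
v 0.932 1.444 0.631
v 0.5 0.198 1.689
v 0.903 1.734 0.961
v 0.47 0.489 2.018
v 0.68 2.022 1.208
v 0.247 0.776 2.266
v 0.313 2.241 1.317
v -0.119 0.996 2.374
v -0.112 2.341 1.261
v -0.544 1.096 2.319
v -0.498 2.3 1.054
v -0.931 1.055 2.112
v -0.758 2.127 0.744
v -1.19 0.881 1.801
v -0.831 1.86 0.401
v -1.263 0.615 1.458
v -0.701 1.563 0.103
v -1.133 0.318 1.161
v -0.397 1.302 -0.08
v -0.83 0.057 0.978
v 0.01 1.137 -0.107
v -0.422 -0.108 0.951
v 0.428 1.107 0.028
v -0.004 -0.139 1.086
v -0.937 2.382 -1.845
v -0.213 2.26 -1.169
v -1.987 1.66 -0.851
v -1.263 1.538 -0.175
v -1.608 2.453 -0.377
v -0.959 2.899 -0.991
v -1.241 1.021 -1.029
v -0.592 1.467 -1.643
v -0.4 1.419 -0.664
v -0.627 2.304 -0.261
v -1.573 1.616 -1.759
v -1.8 2.501 -1.356
v -0.483 2.385 -1.594
v -1.717 1.535 -0.426
v -1.92 2.073 -0.544
v -1.494 2.002 -0.147
v -0.922 2.76 -1.49
v -0.496 2.689 -1.092
v -1.316 2.802 -0.626
v -1.704 1.231 -0.928
v -1.278 1.16 -0.53
v -0.706 1.918 -1.873
v -0.28 1.847 -1.476
v -0.884 1.118 -1.394
v -0.167 1.818 -0.9
v -0.784 1.394 -0.316
v -0.771 1.09 -0.818
v -0.39 1.352 -1.179
v -0.301 2.338 -0.663
v -0.918 1.914 -0.079
v -1.121 2.452 -0.197
v -0.74 2.714 -0.559
v -0.411 1.844 -0.367
v -1.282 2.006 -1.941
v -1.899 1.582 -1.357
v -1.46 1.206 -1.461
v -1.079 1.468 -1.823
v -1.416 2.526 -1.704
v -2.033 2.102 -1.12
v -1.81 2.568 -0.841
v -1.429 2.83 -1.202
v -1.789 2.076 -1.653
f 2 1 5
f 2 5 3
f 3 5 6
f 3 6 4
f 5 1 7
f 5 7 6
f 6 7 8
f 6 8 4
f 7 1 9
f 7 9 8
f 8 9 10
f 8 10 4
f 9 1 11
f 9 11 10
f 10 11 12
f 10 12 4
f 11 1 13
f 11 13 12
f 12 13 14
f 12 14 4
f 13 1 15
f 13 15 14
f 14 15 16
f 14 16 4
f 15 1 17
f 15 17 16
f 16 17 18
f 16 18 4
f 17 1 19
f 17 19 18
f 18 19 20
f 18 20 4
f 19 1 21
f 19 21 20
f 20 21 22
f 20 22 4
f 21 1 2
f 21 2 22
f 22 2 3
f 22 3 4
f 24 23 27
f 24 27 25
f 25 27 28
f 25 28 26
f 27 23 29
f 27 29 28
f 28 29 30
f 28 30 26
f 29 23 31
f 29 31 30
f 30 31 32
f 30 32 26
f 31 23 33
f 31 33 32
f 32 33 34
f 32 34 26
f 33 23 35
f 33 35 34
f 34 35 36
f 34 36 26
f 35 23 37
f 35 37 36
f 36 37 38
f 36 38 26
f 37 23 39
f 37 39 38
f 38 39 40
f 38 40 26
f 39 23 41
f 39 41 40
f 40 41 42
f 40 42 26
f 41 23 43
f 41 43 42
f 42 43 44
f 42 44 26
f 43 23 45
f 43 45 44
f 44 45 46
f 44 46 26
f 45 23 47
f 45 47 46
f 46 47 48
f 46 48 26
f 47 23 49
f 47 49 48
f 48 49 50
f 48 50 26
f 49 23 24
f 49 24 50
f 50 24 25
f 50 25 26
f 51 88 67
f 88 62 91
f 67 91 56
f 88 91 67
f 51 67 63
f 67 56 68
f 63 68 52
f 67 68 63
f 51 63 72
f 63 52 73
f 72 73 58
f 63 73 72
f 51 72 84
f 72 58 87
f 84 87 61
f 72 87 84
f 51 84 88
f 84 61 92
f 88 92 62
f 84 92 88
f 52 68 79
f 68 56 82
f 79 82 60
f 68 82 79
f 56 91 69
f 91 62 90
f 69 90 55
f 91 90 69
f 62 92 89
f 92 61 85
f 89 85 53
f 92 85 89
f 61 87 86
f 87 58 74
f 86 74 57
f 87 74 86
f 58 73 78
f 73 52 75
f 78 75 59
f 73 75 78
f 54 80 66
f 80 60 81
f 66 81 55
f 80 81 66
f 54 66 64
f 66 55 65
f 64 65 53
f 66 65 64
f 54 64 71
f 64 53 70
f 71 70 57
f 64 70 71
f 54 71 76
f 71 57 77
f 76 77 59
f 71 77 76
f 54 76 80
f 76 59 83
f 80 83 60
f 76 83 80
f 55 81 69
f 81 60 82
f 69 82 56
f 81 82 69
f 53 65 89
f 65 55 90
f 89 90 62
f 65 90 89
f 57 70 86
f 70 53 85
f 86 85 61
f 70 85 86
f 59 77 78
f 77 57 74
f 78 74 58
f 77 74 78
f 60 83 79
f 83 59 75
f 79 75 52
f 83 75 79



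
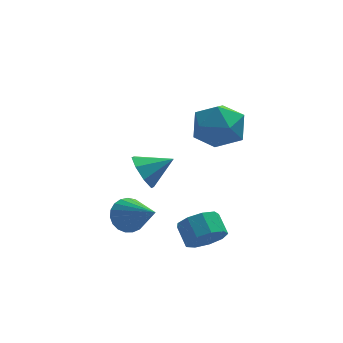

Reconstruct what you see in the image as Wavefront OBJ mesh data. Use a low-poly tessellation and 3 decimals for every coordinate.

v 2.06 -2.072 -4.098
v 2.938 -1.945 -3.949
v 2.719 -1.081 -3.394
v 1.84 -1.208 -3.542
v 2.768 -1.656 -4.465
v 2.549 -0.792 -3.91
v 2.266 -1.562 -4.81
v 2.047 -0.698 -4.255
v 1.668 -1.706 -4.821
v 1.449 -0.843 -4.266
v 1.253 -2.022 -4.494
v 1.034 -1.158 -3.938
v 1.215 -2.361 -3.981
v 0.996 -1.497 -3.426
v 1.573 -2.565 -3.523
v 1.354 -1.701 -2.968
v 2.158 -2.538 -3.334
v 1.939 -1.674 -2.779
v 2.697 -2.293 -3.502
v 2.478 -1.429 -2.947
v -0.764 -0.054 -3.813
v -0.355 -0.361 -4.492
v 0.104 -1.606 -2.587
v -0.121 -0.129 -4.364
v 0.002 0.116 -4.14
v -0.008 0.332 -3.86
v -0.148 0.48 -3.572
v -0.395 0.537 -3.326
v -0.706 0.491 -3.163
v -1.027 0.352 -3.113
v -1.302 0.142 -3.184
v -1.484 -0.102 -3.364
v -1.542 -0.337 -3.621
v -1.465 -0.524 -3.911
v -1.267 -0.629 -4.185
v -0.982 -0.635 -4.394
v -0.66 -0.54 -4.502
v 2.1 1.372 -0.402
v 2.868 2.345 -0.337
v 3.372 0.295 0.717
v 4.14 1.268 0.782
v 3.046 1.3 1.368
v 2.26 1.966 0.676
v 3.98 0.674 -0.296
v 3.194 1.34 -0.988
v 4.029 1.914 -0.272
v 3.452 2.3 0.756
v 2.788 0.34 -0.376
v 2.211 0.726 0.652
v 0.277 3.241 -3.648
v 0.71 3.028 -4.478
v 1.583 3.259 -2.972
v 0.645 3.752 -4.372
v 0.364 4.177 -3.842
v 0.033 4.053 -3.198
v -0.155 3.453 -2.817
v -0.09 2.729 -2.923
v 0.19 2.305 -3.453
v 0.521 2.429 -4.097
f 2 1 5
f 2 5 3
f 3 5 6
f 3 6 4
f 5 1 7
f 5 7 6
f 6 7 8
f 6 8 4
f 7 1 9
f 7 9 8
f 8 9 10
f 8 10 4
f 9 1 11
f 9 11 10
f 10 11 12
f 10 12 4
f 11 1 13
f 11 13 12
f 12 13 14
f 12 14 4
f 13 1 15
f 13 15 14
f 14 15 16
f 14 16 4
f 15 1 17
f 15 17 16
f 16 17 18
f 16 18 4
f 17 1 19
f 17 19 18
f 18 19 20
f 18 20 4
f 19 1 2
f 19 2 20
f 20 2 3
f 20 3 4
f 22 21 24
f 22 24 23
f 24 21 25
f 24 25 23
f 25 21 26
f 25 26 23
f 26 21 27
f 26 27 23
f 27 21 28
f 27 28 23
f 28 21 29
f 28 29 23
f 29 21 30
f 29 30 23
f 30 21 31
f 30 31 23
f 31 21 32
f 31 32 23
f 32 21 33
f 32 33 23
f 33 21 34
f 33 34 23
f 34 21 35
f 34 35 23
f 35 21 36
f 35 36 23
f 36 21 37
f 36 37 23
f 37 21 22
f 37 22 23
f 38 49 43
f 38 43 39
f 38 39 45
f 38 45 48
f 38 48 49
f 39 43 47
f 43 49 42
f 49 48 40
f 48 45 44
f 45 39 46
f 41 47 42
f 41 42 40
f 41 40 44
f 41 44 46
f 41 46 47
f 42 47 43
f 40 42 49
f 44 40 48
f 46 44 45
f 47 46 39
f 51 50 53
f 51 53 52
f 53 50 54
f 53 54 52
f 54 50 55
f 54 55 52
f 55 50 56
f 55 56 52
f 56 50 57
f 56 57 52
f 57 50 58
f 57 58 52
f 58 50 59
f 58 59 52
f 59 50 51
f 59 51 52



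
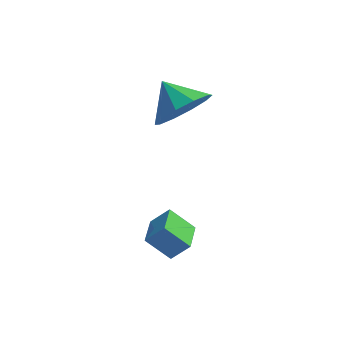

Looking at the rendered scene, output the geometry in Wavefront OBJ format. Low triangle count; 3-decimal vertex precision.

v 3.062 1.739 -0.706
v 3.879 2.308 -0.374
v 2.278 2.461 -0.014
v 3.652 2.582 -0.916
v 3.199 2.534 -1.379
v 2.694 2.182 -1.584
v 2.329 1.661 -1.454
v 2.244 1.17 -1.038
v 2.472 0.897 -0.496
v 2.924 0.945 -0.033
v 3.43 1.297 0.172
v 3.794 1.817 0.042
v 2.47 -2.425 -3.281
v 3.048 -2.36 -2.648
v 2.48 -1.392 -3.398
v 3.058 -1.326 -2.765
v 3.262 -2.514 -3.995
v 3.84 -2.448 -3.362
v 3.272 -1.48 -4.112
v 3.85 -1.415 -3.479
f 2 1 4
f 2 4 3
f 4 1 5
f 4 5 3
f 5 1 6
f 5 6 3
f 6 1 7
f 6 7 3
f 7 1 8
f 7 8 3
f 8 1 9
f 8 9 3
f 9 1 10
f 9 10 3
f 10 1 11
f 10 11 3
f 11 1 12
f 11 12 3
f 12 1 2
f 12 2 3
f 14 16 13
f 17 14 13
f 13 16 15
f 15 17 13
f 14 20 16
f 18 14 17
f 18 20 14
f 16 20 15
f 19 17 15
f 15 20 19
f 19 18 17
f 20 18 19



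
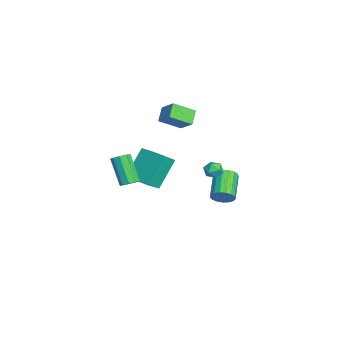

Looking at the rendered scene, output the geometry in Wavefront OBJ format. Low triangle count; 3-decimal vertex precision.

v -4.635 0.2 1.545
v -3.813 0.832 2.328
v -4.913 1.507 0.78
v -4.091 2.14 1.564
v -3.829 -0.02 0.876
v -3.007 0.613 1.66
v -4.107 1.288 0.112
v -3.285 1.92 0.895
v -0.209 3.57 -3.384
v 0.164 3.723 -2.775
v -1.418 3.963 -1.867
v -1.791 3.81 -2.476
v 0.123 4.034 -2.929
v -1.459 4.274 -2.021
v 0.006 4.239 -3.187
v -1.576 4.479 -2.278
v -0.16 4.291 -3.49
v -1.742 4.531 -2.581
v -0.338 4.177 -3.769
v -1.92 4.417 -2.86
v -0.485 3.924 -3.959
v -2.068 4.164 -3.051
v -0.57 3.591 -4.018
v -2.152 3.831 -3.11
v -0.572 3.252 -3.932
v -2.154 3.492 -3.024
v -0.49 2.986 -3.72
v -2.073 3.226 -2.812
v -0.345 2.854 -3.431
v -1.927 3.094 -2.523
v -0.168 2.886 -3.132
v -1.75 3.126 -2.223
v -0 3.075 -2.89
v -1.582 3.315 -1.982
v 0.119 3.377 -2.761
v -1.463 3.617 -1.853
v -0.893 3.634 -1.7
v -0.479 3.202 -1.9
v -1.381 2.918 -1.16
v -0.967 2.486 -1.36
v -0.782 2.938 -0.961
v -0.481 3.381 -1.295
v -1.379 2.739 -1.765
v -1.078 3.182 -2.099
v -0.78 2.649 -1.94
v -0.411 2.771 -1.444
v -1.449 3.349 -1.616
v -1.08 3.471 -1.12
v 3.995 -1.592 0.398
v 4.341 -1.281 0.728
v 3.35 -1.797 2.252
v 3.005 -2.108 1.922
v 4.041 -1.063 0.606
v 3.05 -1.579 2.13
v 3.719 -1.093 0.387
v 2.728 -1.609 1.912
v 3.527 -1.357 0.173
v 2.536 -1.873 1.698
v 3.554 -1.73 0.064
v 2.563 -2.246 1.589
v 3.788 -2.039 0.111
v 2.797 -2.555 1.636
v 4.118 -2.139 0.293
v 3.127 -2.655 1.817
v 4.391 -1.982 0.523
v 3.401 -2.498 2.047
v 4.479 -1.644 0.695
v 3.488 -2.16 2.219
v -0.055 -0.313 0.476
v 0.563 -0.966 1.144
v 1.15 0.857 0.505
v 1.768 0.204 1.173
v 0.852 -1.204 -1.233
v 1.47 -1.857 -0.565
v 2.057 -0.034 -1.204
v 2.675 -0.687 -0.536
f 2 4 1
f 5 2 1
f 1 4 3
f 3 5 1
f 2 8 4
f 6 2 5
f 6 8 2
f 4 8 3
f 7 5 3
f 3 8 7
f 7 6 5
f 8 6 7
f 10 9 13
f 10 13 11
f 11 13 14
f 11 14 12
f 13 9 15
f 13 15 14
f 14 15 16
f 14 16 12
f 15 9 17
f 15 17 16
f 16 17 18
f 16 18 12
f 17 9 19
f 17 19 18
f 18 19 20
f 18 20 12
f 19 9 21
f 19 21 20
f 20 21 22
f 20 22 12
f 21 9 23
f 21 23 22
f 22 23 24
f 22 24 12
f 23 9 25
f 23 25 24
f 24 25 26
f 24 26 12
f 25 9 27
f 25 27 26
f 26 27 28
f 26 28 12
f 27 9 29
f 27 29 28
f 28 29 30
f 28 30 12
f 29 9 31
f 29 31 30
f 30 31 32
f 30 32 12
f 31 9 33
f 31 33 32
f 32 33 34
f 32 34 12
f 33 9 35
f 33 35 34
f 34 35 36
f 34 36 12
f 35 9 10
f 35 10 36
f 36 10 11
f 36 11 12
f 37 48 42
f 37 42 38
f 37 38 44
f 37 44 47
f 37 47 48
f 38 42 46
f 42 48 41
f 48 47 39
f 47 44 43
f 44 38 45
f 40 46 41
f 40 41 39
f 40 39 43
f 40 43 45
f 40 45 46
f 41 46 42
f 39 41 48
f 43 39 47
f 45 43 44
f 46 45 38
f 50 49 53
f 50 53 51
f 51 53 54
f 51 54 52
f 53 49 55
f 53 55 54
f 54 55 56
f 54 56 52
f 55 49 57
f 55 57 56
f 56 57 58
f 56 58 52
f 57 49 59
f 57 59 58
f 58 59 60
f 58 60 52
f 59 49 61
f 59 61 60
f 60 61 62
f 60 62 52
f 61 49 63
f 61 63 62
f 62 63 64
f 62 64 52
f 63 49 65
f 63 65 64
f 64 65 66
f 64 66 52
f 65 49 67
f 65 67 66
f 66 67 68
f 66 68 52
f 67 49 50
f 67 50 68
f 68 50 51
f 68 51 52
f 70 72 69
f 73 70 69
f 69 72 71
f 71 73 69
f 70 76 72
f 74 70 73
f 74 76 70
f 72 76 71
f 75 73 71
f 71 76 75
f 75 74 73
f 76 74 75



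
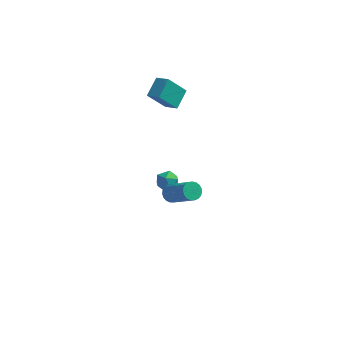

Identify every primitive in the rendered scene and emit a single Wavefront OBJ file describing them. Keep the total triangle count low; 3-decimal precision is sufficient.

v 2.113 -3.149 0.778
v 2.499 -3.073 0.423
v 3.753 -3.816 1.627
v 3.367 -3.891 1.982
v 2.503 -2.884 0.535
v 3.757 -3.627 1.739
v 2.44 -2.74 0.69
v 3.693 -3.483 1.894
v 2.32 -2.667 0.86
v 3.573 -3.41 2.064
v 2.164 -2.677 1.016
v 3.418 -3.42 2.22
v 2 -2.769 1.13
v 3.253 -3.512 2.334
v 1.855 -2.926 1.184
v 3.108 -3.669 2.388
v 1.755 -3.122 1.168
v 3.008 -3.865 2.372
v 1.717 -3.322 1.084
v 2.97 -4.065 2.288
v 1.747 -3.492 0.947
v 3 -4.235 2.151
v 1.841 -3.603 0.781
v 3.094 -4.346 1.985
v 1.982 -3.635 0.615
v 3.235 -4.378 1.819
v 2.145 -3.583 0.477
v 3.398 -4.326 1.681
v 2.303 -3.456 0.39
v 3.557 -4.199 1.594
v 2.429 -3.276 0.371
v 3.682 -4.019 1.575
v 0.394 2.295 -3.88
v 0.957 1.932 -3.699
v -0.137 1.928 -2.961
v 0.426 1.565 -2.78
v 0.438 2.258 -2.758
v 0.766 2.486 -3.326
v 0.054 1.374 -3.334
v 0.382 1.602 -3.902
v 0.747 1.363 -3.362
v 0.985 1.91 -3.006
v -0.165 1.95 -3.654
v 0.073 2.497 -3.298
v -0.776 2.381 3.026
v -0.049 2.047 3.341
v -0.58 3.406 3.657
v 0.148 3.073 3.973
v 0.012 2.967 1.827
v 0.74 2.634 2.143
v 0.209 3.993 2.459
v 0.936 3.659 2.774
f 2 1 5
f 2 5 3
f 3 5 6
f 3 6 4
f 5 1 7
f 5 7 6
f 6 7 8
f 6 8 4
f 7 1 9
f 7 9 8
f 8 9 10
f 8 10 4
f 9 1 11
f 9 11 10
f 10 11 12
f 10 12 4
f 11 1 13
f 11 13 12
f 12 13 14
f 12 14 4
f 13 1 15
f 13 15 14
f 14 15 16
f 14 16 4
f 15 1 17
f 15 17 16
f 16 17 18
f 16 18 4
f 17 1 19
f 17 19 18
f 18 19 20
f 18 20 4
f 19 1 21
f 19 21 20
f 20 21 22
f 20 22 4
f 21 1 23
f 21 23 22
f 22 23 24
f 22 24 4
f 23 1 25
f 23 25 24
f 24 25 26
f 24 26 4
f 25 1 27
f 25 27 26
f 26 27 28
f 26 28 4
f 27 1 29
f 27 29 28
f 28 29 30
f 28 30 4
f 29 1 31
f 29 31 30
f 30 31 32
f 30 32 4
f 31 1 2
f 31 2 32
f 32 2 3
f 32 3 4
f 33 44 38
f 33 38 34
f 33 34 40
f 33 40 43
f 33 43 44
f 34 38 42
f 38 44 37
f 44 43 35
f 43 40 39
f 40 34 41
f 36 42 37
f 36 37 35
f 36 35 39
f 36 39 41
f 36 41 42
f 37 42 38
f 35 37 44
f 39 35 43
f 41 39 40
f 42 41 34
f 46 48 45
f 49 46 45
f 45 48 47
f 47 49 45
f 46 52 48
f 50 46 49
f 50 52 46
f 48 52 47
f 51 49 47
f 47 52 51
f 51 50 49
f 52 50 51



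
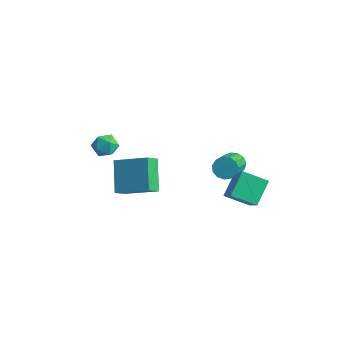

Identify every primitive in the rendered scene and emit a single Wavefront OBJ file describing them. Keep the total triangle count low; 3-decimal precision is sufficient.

v -3.139 -0.323 0.67
v -2.613 0.093 0.319
v -2.367 -1.273 0.701
v -1.841 -0.857 0.35
v -2.039 -0.694 1.062
v -2.517 -0.107 1.043
v -2.463 -1.073 -0.023
v -2.941 -0.486 -0.042
v -2.195 -0.371 -0.109
v -1.933 -0.136 0.561
v -3.047 -1.044 0.459
v -2.785 -0.809 1.129
v 2.97 2.224 -1.916
v 2.673 3.393 -0.959
v 4.041 2.963 -2.485
v 3.743 4.132 -1.528
v 4.057 1.548 -0.752
v 3.759 2.717 0.205
v 5.127 2.287 -1.321
v 4.83 3.456 -0.364
v 3.471 2.329 0.892
v 4.064 2.513 0.701
v 4.863 1.055 1.777
v 4.269 0.871 1.968
v 3.992 2.7 1.008
v 4.79 1.242 2.084
v 3.754 2.769 1.278
v 4.553 1.311 2.354
v 3.426 2.698 1.425
v 4.225 1.24 2.501
v 3.113 2.51 1.403
v 3.911 1.053 2.479
v 2.913 2.265 1.219
v 3.711 0.807 2.295
v 2.89 2.039 0.931
v 3.689 0.582 2.007
v 3.052 1.906 0.631
v 3.85 0.449 1.707
v 3.346 1.907 0.413
v 4.145 0.45 1.489
v 3.681 2.042 0.348
v 4.479 0.584 1.424
v 3.948 2.268 0.455
v 4.747 0.81 1.531
v -0.07 -1.607 -1.159
v -0.012 -2.359 -0.55
v -1.098 -0.649 0.12
v -1.041 -1.402 0.729
v 1.541 -0.878 -0.409
v 1.598 -1.631 0.2
v 0.512 0.079 0.87
v 0.57 -0.673 1.479
f 1 12 6
f 1 6 2
f 1 2 8
f 1 8 11
f 1 11 12
f 2 6 10
f 6 12 5
f 12 11 3
f 11 8 7
f 8 2 9
f 4 10 5
f 4 5 3
f 4 3 7
f 4 7 9
f 4 9 10
f 5 10 6
f 3 5 12
f 7 3 11
f 9 7 8
f 10 9 2
f 14 16 13
f 17 14 13
f 13 16 15
f 15 17 13
f 14 20 16
f 18 14 17
f 18 20 14
f 16 20 15
f 19 17 15
f 15 20 19
f 19 18 17
f 20 18 19
f 22 21 25
f 22 25 23
f 23 25 26
f 23 26 24
f 25 21 27
f 25 27 26
f 26 27 28
f 26 28 24
f 27 21 29
f 27 29 28
f 28 29 30
f 28 30 24
f 29 21 31
f 29 31 30
f 30 31 32
f 30 32 24
f 31 21 33
f 31 33 32
f 32 33 34
f 32 34 24
f 33 21 35
f 33 35 34
f 34 35 36
f 34 36 24
f 35 21 37
f 35 37 36
f 36 37 38
f 36 38 24
f 37 21 39
f 37 39 38
f 38 39 40
f 38 40 24
f 39 21 41
f 39 41 40
f 40 41 42
f 40 42 24
f 41 21 43
f 41 43 42
f 42 43 44
f 42 44 24
f 43 21 22
f 43 22 44
f 44 22 23
f 44 23 24
f 46 48 45
f 49 46 45
f 45 48 47
f 47 49 45
f 46 52 48
f 50 46 49
f 50 52 46
f 48 52 47
f 51 49 47
f 47 52 51
f 51 50 49
f 52 50 51



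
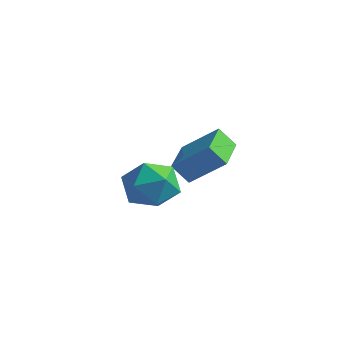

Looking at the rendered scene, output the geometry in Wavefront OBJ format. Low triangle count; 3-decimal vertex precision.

v -2.046 -1.166 -3.237
v -1.005 -1.027 -3.021
v -1.655 -2.513 -4.259
v -0.614 -2.374 -4.043
v -1.279 -2.722 -3.277
v -1.521 -1.889 -2.645
v -1.139 -1.651 -4.635
v -1.381 -0.818 -4.003
v -0.444 -1.327 -3.885
v -0.531 -1.989 -3.045
v -2.129 -1.551 -4.235
v -2.216 -2.213 -3.395
v -2.315 0.545 -4.093
v -1.118 1.074 -3.007
v -3.045 2.08 -4.035
v -1.848 2.608 -2.949
v -1.772 0.832 -4.831
v -0.575 1.36 -3.745
v -2.502 2.366 -4.773
v -1.305 2.895 -3.687
f 1 12 6
f 1 6 2
f 1 2 8
f 1 8 11
f 1 11 12
f 2 6 10
f 6 12 5
f 12 11 3
f 11 8 7
f 8 2 9
f 4 10 5
f 4 5 3
f 4 3 7
f 4 7 9
f 4 9 10
f 5 10 6
f 3 5 12
f 7 3 11
f 9 7 8
f 10 9 2
f 14 16 13
f 17 14 13
f 13 16 15
f 15 17 13
f 14 20 16
f 18 14 17
f 18 20 14
f 16 20 15
f 19 17 15
f 15 20 19
f 19 18 17
f 20 18 19



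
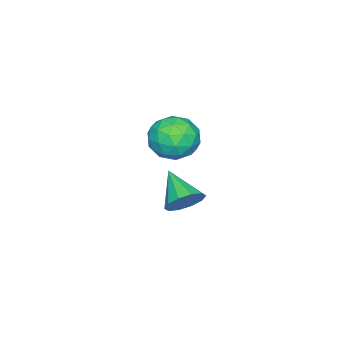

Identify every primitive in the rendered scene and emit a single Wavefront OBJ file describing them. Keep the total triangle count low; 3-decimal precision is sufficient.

v 2.889 2.537 -1.151
v 3.437 2.315 -0.965
v 2.311 1.663 -0.489
v 3.326 2.58 -0.713
v 3.047 2.829 -0.627
v 2.708 2.967 -0.742
v 2.438 2.94 -1.013
v 2.341 2.759 -1.337
v 2.453 2.494 -1.589
v 2.731 2.245 -1.675
v 3.07 2.108 -1.56
v 3.34 2.135 -1.289
v -0.882 0.771 -1.723
v -0.045 0.713 -1.524
v -1.135 -0.393 -0.996
v -0.298 -0.451 -0.797
v -0.777 0.182 -0.462
v -0.621 0.901 -0.911
v -0.559 -0.581 -1.609
v -0.403 0.138 -2.058
v 0.155 -0.123 -1.454
v 0.02 0.349 -0.745
v -1.2 -0.029 -1.775
v -1.335 0.443 -1.066
v -0.442 0.844 -1.687
v -0.738 -0.524 -0.833
v -1.02 -0.152 -0.636
v -0.528 -0.186 -0.519
v -0.78 0.955 -1.327
v -0.288 0.921 -1.21
v -0.719 0.609 -0.586
v -0.892 -0.601 -1.31
v -0.4 -0.635 -1.193
v -0.652 0.506 -2.001
v -0.16 0.472 -1.884
v -0.461 -0.289 -1.934
v 0.168 0.319 -1.529
v 0.02 -0.365 -1.102
v -0.134 -0.442 -1.579
v -0.042 -0.019 -1.843
v 0.089 0.596 -1.113
v -0.06 -0.088 -0.686
v -0.342 0.284 -0.488
v -0.25 0.707 -0.752
v 0.206 0.105 -1.071
v -1.12 0.408 -1.834
v -1.269 -0.276 -1.407
v -0.93 -0.387 -1.768
v -0.838 0.036 -2.032
v -1.2 0.685 -1.418
v -1.348 0.001 -0.991
v -1.138 0.339 -0.677
v -1.046 0.762 -0.941
v -1.386 0.215 -1.449
f 2 1 4
f 2 4 3
f 4 1 5
f 4 5 3
f 5 1 6
f 5 6 3
f 6 1 7
f 6 7 3
f 7 1 8
f 7 8 3
f 8 1 9
f 8 9 3
f 9 1 10
f 9 10 3
f 10 1 11
f 10 11 3
f 11 1 12
f 11 12 3
f 12 1 2
f 12 2 3
f 13 50 29
f 50 24 53
f 29 53 18
f 50 53 29
f 13 29 25
f 29 18 30
f 25 30 14
f 29 30 25
f 13 25 34
f 25 14 35
f 34 35 20
f 25 35 34
f 13 34 46
f 34 20 49
f 46 49 23
f 34 49 46
f 13 46 50
f 46 23 54
f 50 54 24
f 46 54 50
f 14 30 41
f 30 18 44
f 41 44 22
f 30 44 41
f 18 53 31
f 53 24 52
f 31 52 17
f 53 52 31
f 24 54 51
f 54 23 47
f 51 47 15
f 54 47 51
f 23 49 48
f 49 20 36
f 48 36 19
f 49 36 48
f 20 35 40
f 35 14 37
f 40 37 21
f 35 37 40
f 16 42 28
f 42 22 43
f 28 43 17
f 42 43 28
f 16 28 26
f 28 17 27
f 26 27 15
f 28 27 26
f 16 26 33
f 26 15 32
f 33 32 19
f 26 32 33
f 16 33 38
f 33 19 39
f 38 39 21
f 33 39 38
f 16 38 42
f 38 21 45
f 42 45 22
f 38 45 42
f 17 43 31
f 43 22 44
f 31 44 18
f 43 44 31
f 15 27 51
f 27 17 52
f 51 52 24
f 27 52 51
f 19 32 48
f 32 15 47
f 48 47 23
f 32 47 48
f 21 39 40
f 39 19 36
f 40 36 20
f 39 36 40
f 22 45 41
f 45 21 37
f 41 37 14
f 45 37 41



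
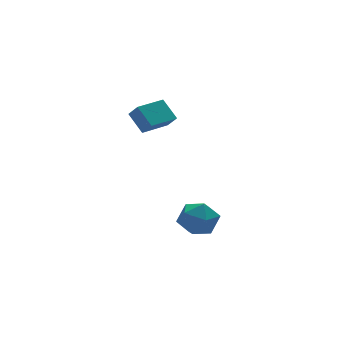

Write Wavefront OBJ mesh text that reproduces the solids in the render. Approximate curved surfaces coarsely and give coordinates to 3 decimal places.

v -1.38 2.515 2.59
v -1.632 3.461 3.476
v -1.577 3.086 1.923
v -1.829 4.032 2.809
v 0.189 2.988 2.531
v -0.063 3.934 3.417
v -0.008 3.559 1.864
v -0.26 4.505 2.75
v -1.325 -1.347 -1.57
v -0.647 -1.711 -0.838
v -2.193 -2.829 -1.502
v -1.515 -3.193 -0.77
v -2.187 -2.407 -0.527
v -1.65 -1.491 -0.569
v -1.19 -3.049 -1.771
v -0.653 -2.133 -1.813
v -0.563 -2.762 -0.962
v -1.179 -2.366 -0.194
v -1.661 -2.174 -2.146
v -2.277 -1.778 -1.378
f 2 4 1
f 5 2 1
f 1 4 3
f 3 5 1
f 2 8 4
f 6 2 5
f 6 8 2
f 4 8 3
f 7 5 3
f 3 8 7
f 7 6 5
f 8 6 7
f 9 20 14
f 9 14 10
f 9 10 16
f 9 16 19
f 9 19 20
f 10 14 18
f 14 20 13
f 20 19 11
f 19 16 15
f 16 10 17
f 12 18 13
f 12 13 11
f 12 11 15
f 12 15 17
f 12 17 18
f 13 18 14
f 11 13 20
f 15 11 19
f 17 15 16
f 18 17 10



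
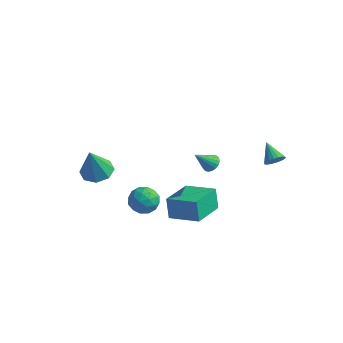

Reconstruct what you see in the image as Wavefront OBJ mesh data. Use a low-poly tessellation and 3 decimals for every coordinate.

v 4.389 3.478 1.561
v 4.749 3.926 1.645
v 3.531 4.042 2.239
v 4.623 3.992 1.429
v 4.451 3.957 1.24
v 4.266 3.827 1.115
v 4.106 3.628 1.078
v 4.002 3.399 1.137
v 3.975 3.186 1.28
v 4.03 3.031 1.478
v 4.156 2.964 1.693
v 4.328 2.999 1.883
v 4.512 3.129 2.008
v 4.672 3.328 2.045
v 4.776 3.557 1.986
v 4.803 3.77 1.843
v 1.205 2.55 0.557
v 1.533 2.135 0.405
v 0.695 1.79 1.523
v 1.669 2.254 0.57
v 1.713 2.432 0.733
v 1.656 2.633 0.861
v 1.51 2.817 0.928
v 1.304 2.948 0.923
v 1.078 3.001 0.845
v 0.877 2.964 0.71
v 0.741 2.845 0.544
v 0.697 2.667 0.382
v 0.754 2.467 0.254
v 0.9 2.282 0.186
v 1.106 2.151 0.191
v 1.332 2.098 0.27
v 2.745 -3.71 1.529
v 2.452 -3.483 2.66
v 2.641 -1.826 1.123
v 2.348 -1.599 2.254
v 4.332 -3.541 1.906
v 4.039 -3.314 3.037
v 4.228 -1.657 1.5
v 3.935 -1.43 2.631
v 0.014 -2.027 0.82
v 0.704 -1.848 1.267
v 0.396 -3.332 0.753
v 1.086 -3.153 1.2
v 0.329 -3.122 1.565
v 0.093 -2.316 1.606
v 1.007 -2.864 0.414
v 0.771 -2.058 0.455
v 1.318 -2.365 1.016
v 0.898 -2.525 1.727
v 0.202 -2.655 0.293
v -0.218 -2.815 1.004
v 0.325 -1.823 1.049
v 0.775 -3.357 0.971
v 0.329 -3.339 1.185
v 0.735 -3.233 1.448
v -0.034 -2.098 1.249
v 0.372 -1.993 1.511
v 0.151 -2.741 1.687
v 0.728 -3.187 0.509
v 1.134 -3.082 0.771
v 0.365 -1.947 0.572
v 0.771 -1.841 0.835
v 0.949 -2.439 0.333
v 1.092 -2.022 1.164
v 1.316 -2.789 1.125
v 1.27 -2.619 0.663
v 1.131 -2.145 0.687
v 0.845 -2.116 1.583
v 1.07 -2.882 1.543
v 0.625 -2.864 1.758
v 0.486 -2.39 1.782
v 1.206 -2.42 1.435
v 0.03 -2.298 0.477
v 0.255 -3.064 0.437
v 0.614 -2.79 0.238
v 0.475 -2.316 0.262
v -0.216 -2.391 0.895
v 0.008 -3.158 0.856
v -0.031 -3.035 1.333
v -0.17 -2.561 1.357
v -0.106 -2.76 0.585
v -2.669 -1.971 1.393
v -2.206 -2.698 1.17
v -2.691 -2.529 3.167
v -1.804 -2.175 1.34
v -1.909 -1.532 1.54
v -2.458 -1.147 1.655
v -3.132 -1.244 1.616
v -3.534 -1.767 1.446
v -3.429 -2.41 1.245
v -2.879 -2.795 1.131
f 2 1 4
f 2 4 3
f 4 1 5
f 4 5 3
f 5 1 6
f 5 6 3
f 6 1 7
f 6 7 3
f 7 1 8
f 7 8 3
f 8 1 9
f 8 9 3
f 9 1 10
f 9 10 3
f 10 1 11
f 10 11 3
f 11 1 12
f 11 12 3
f 12 1 13
f 12 13 3
f 13 1 14
f 13 14 3
f 14 1 15
f 14 15 3
f 15 1 16
f 15 16 3
f 16 1 2
f 16 2 3
f 18 17 20
f 18 20 19
f 20 17 21
f 20 21 19
f 21 17 22
f 21 22 19
f 22 17 23
f 22 23 19
f 23 17 24
f 23 24 19
f 24 17 25
f 24 25 19
f 25 17 26
f 25 26 19
f 26 17 27
f 26 27 19
f 27 17 28
f 27 28 19
f 28 17 29
f 28 29 19
f 29 17 30
f 29 30 19
f 30 17 31
f 30 31 19
f 31 17 32
f 31 32 19
f 32 17 18
f 32 18 19
f 34 36 33
f 37 34 33
f 33 36 35
f 35 37 33
f 34 40 36
f 38 34 37
f 38 40 34
f 36 40 35
f 39 37 35
f 35 40 39
f 39 38 37
f 40 38 39
f 41 78 57
f 78 52 81
f 57 81 46
f 78 81 57
f 41 57 53
f 57 46 58
f 53 58 42
f 57 58 53
f 41 53 62
f 53 42 63
f 62 63 48
f 53 63 62
f 41 62 74
f 62 48 77
f 74 77 51
f 62 77 74
f 41 74 78
f 74 51 82
f 78 82 52
f 74 82 78
f 42 58 69
f 58 46 72
f 69 72 50
f 58 72 69
f 46 81 59
f 81 52 80
f 59 80 45
f 81 80 59
f 52 82 79
f 82 51 75
f 79 75 43
f 82 75 79
f 51 77 76
f 77 48 64
f 76 64 47
f 77 64 76
f 48 63 68
f 63 42 65
f 68 65 49
f 63 65 68
f 44 70 56
f 70 50 71
f 56 71 45
f 70 71 56
f 44 56 54
f 56 45 55
f 54 55 43
f 56 55 54
f 44 54 61
f 54 43 60
f 61 60 47
f 54 60 61
f 44 61 66
f 61 47 67
f 66 67 49
f 61 67 66
f 44 66 70
f 66 49 73
f 70 73 50
f 66 73 70
f 45 71 59
f 71 50 72
f 59 72 46
f 71 72 59
f 43 55 79
f 55 45 80
f 79 80 52
f 55 80 79
f 47 60 76
f 60 43 75
f 76 75 51
f 60 75 76
f 49 67 68
f 67 47 64
f 68 64 48
f 67 64 68
f 50 73 69
f 73 49 65
f 69 65 42
f 73 65 69
f 84 83 86
f 84 86 85
f 86 83 87
f 86 87 85
f 87 83 88
f 87 88 85
f 88 83 89
f 88 89 85
f 89 83 90
f 89 90 85
f 90 83 91
f 90 91 85
f 91 83 92
f 91 92 85
f 92 83 84
f 92 84 85



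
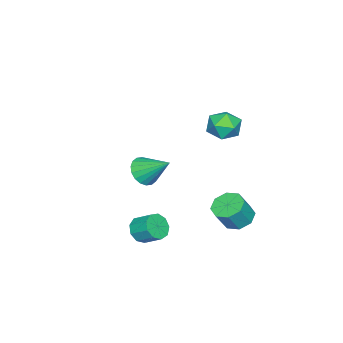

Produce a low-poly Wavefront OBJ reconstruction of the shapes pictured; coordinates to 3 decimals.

v -1.104 3.403 -3.531
v -0.38 3.831 -3.851
v 0.308 3.565 -2.65
v -0.416 3.137 -2.329
v -0.808 4.252 -3.513
v -0.119 3.987 -2.312
v -1.409 4.176 -3.186
v -0.72 3.911 -1.984
v -1.832 3.647 -3.06
v -1.143 3.382 -1.859
v -1.828 2.975 -3.21
v -1.14 2.709 -2.009
v -1.401 2.553 -3.548
v -0.712 2.288 -2.347
v -0.8 2.629 -3.876
v -0.111 2.364 -2.674
v -0.377 3.158 -4.001
v 0.312 2.893 -2.8
v 2.437 -0.063 -3.49
v 2.756 0.315 -4.093
v 2.822 1.281 -3.453
v 2.503 0.903 -2.85
v 2.225 0.362 -4.109
v 2.29 1.327 -3.469
v 1.793 0.21 -3.835
v 1.859 1.175 -3.195
v 1.662 -0.07 -3.4
v 1.728 0.896 -2.76
v 1.895 -0.346 -3.007
v 1.96 0.619 -2.367
v 2.38 -0.49 -2.84
v 2.446 0.476 -2.2
v 2.893 -0.434 -2.977
v 2.959 0.532 -2.337
v 3.192 -0.204 -3.354
v 3.258 0.762 -2.715
v 3.138 0.092 -3.795
v 3.204 1.057 -3.155
v -3.713 -3.427 -3.868
v -3.137 -2.988 -4.482
v -3.647 -1.873 -2.692
v -3.522 -2.871 -4.614
v -3.944 -2.865 -4.598
v -4.321 -2.971 -4.438
v -4.577 -3.166 -4.164
v -4.662 -3.414 -3.832
v -4.56 -3.664 -3.507
v -4.289 -3.867 -3.253
v -3.905 -3.983 -3.121
v -3.482 -3.989 -3.137
v -3.106 -3.884 -3.298
v -2.849 -3.688 -3.571
v -2.764 -3.441 -3.903
v -2.867 -3.191 -4.228
v -1.918 2.92 1.749
v -1.378 2.966 2.563
v -2.222 1.394 2.037
v -1.682 1.44 2.851
v -2.536 1.915 2.803
v -2.347 2.858 2.625
v -1.253 1.502 1.975
v -1.064 2.445 1.797
v -0.966 2.09 2.702
v -1.759 2.345 3.214
v -1.841 2.015 1.386
v -2.634 2.27 1.898
f 2 1 5
f 2 5 3
f 3 5 6
f 3 6 4
f 5 1 7
f 5 7 6
f 6 7 8
f 6 8 4
f 7 1 9
f 7 9 8
f 8 9 10
f 8 10 4
f 9 1 11
f 9 11 10
f 10 11 12
f 10 12 4
f 11 1 13
f 11 13 12
f 12 13 14
f 12 14 4
f 13 1 15
f 13 15 14
f 14 15 16
f 14 16 4
f 15 1 17
f 15 17 16
f 16 17 18
f 16 18 4
f 17 1 2
f 17 2 18
f 18 2 3
f 18 3 4
f 20 19 23
f 20 23 21
f 21 23 24
f 21 24 22
f 23 19 25
f 23 25 24
f 24 25 26
f 24 26 22
f 25 19 27
f 25 27 26
f 26 27 28
f 26 28 22
f 27 19 29
f 27 29 28
f 28 29 30
f 28 30 22
f 29 19 31
f 29 31 30
f 30 31 32
f 30 32 22
f 31 19 33
f 31 33 32
f 32 33 34
f 32 34 22
f 33 19 35
f 33 35 34
f 34 35 36
f 34 36 22
f 35 19 37
f 35 37 36
f 36 37 38
f 36 38 22
f 37 19 20
f 37 20 38
f 38 20 21
f 38 21 22
f 40 39 42
f 40 42 41
f 42 39 43
f 42 43 41
f 43 39 44
f 43 44 41
f 44 39 45
f 44 45 41
f 45 39 46
f 45 46 41
f 46 39 47
f 46 47 41
f 47 39 48
f 47 48 41
f 48 39 49
f 48 49 41
f 49 39 50
f 49 50 41
f 50 39 51
f 50 51 41
f 51 39 52
f 51 52 41
f 52 39 53
f 52 53 41
f 53 39 54
f 53 54 41
f 54 39 40
f 54 40 41
f 55 66 60
f 55 60 56
f 55 56 62
f 55 62 65
f 55 65 66
f 56 60 64
f 60 66 59
f 66 65 57
f 65 62 61
f 62 56 63
f 58 64 59
f 58 59 57
f 58 57 61
f 58 61 63
f 58 63 64
f 59 64 60
f 57 59 66
f 61 57 65
f 63 61 62
f 64 63 56



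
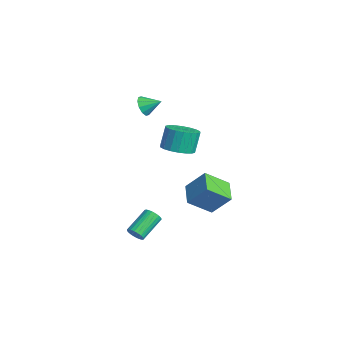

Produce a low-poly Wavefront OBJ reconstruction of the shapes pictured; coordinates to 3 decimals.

v -1.363 -0.882 3.259
v -0.885 -0.905 2.819
v -0.917 -0.078 3.701
v -1.174 -0.666 2.676
v -1.535 -0.509 2.755
v -1.831 -0.494 3.027
v -1.948 -0.628 3.387
v -1.841 -0.858 3.699
v -1.552 -1.098 3.842
v -1.191 -1.255 3.763
v -0.896 -1.269 3.491
v -0.779 -1.136 3.13
v -0.681 1.122 -2.687
v -0.115 1.978 -1.513
v -0.63 2.434 -3.669
v -0.064 3.291 -2.495
v 0.604 0.789 -3.065
v 1.17 1.646 -1.891
v 0.655 2.102 -4.047
v 1.221 2.958 -2.873
v 3.979 -2.971 -2.496
v 4.355 -2.958 -2.167
v 3.658 -1.836 -1.415
v 3.281 -1.849 -1.744
v 4.418 -2.822 -2.311
v 3.721 -1.7 -1.558
v 4.406 -2.712 -2.486
v 3.709 -1.59 -1.734
v 4.32 -2.646 -2.664
v 3.623 -1.524 -1.912
v 4.175 -2.637 -2.812
v 3.478 -1.515 -2.06
v 3.996 -2.685 -2.906
v 3.299 -1.564 -2.154
v 3.813 -2.783 -2.929
v 3.116 -1.661 -2.177
v 3.66 -2.913 -2.877
v 2.963 -1.791 -2.125
v 3.561 -3.054 -2.759
v 2.864 -1.932 -2.007
v 3.535 -3.179 -2.596
v 2.838 -2.058 -1.844
v 3.585 -3.269 -2.415
v 2.888 -2.147 -1.663
v 3.704 -3.308 -2.249
v 3.007 -2.186 -1.496
v 3.87 -3.288 -2.125
v 3.173 -2.166 -1.373
v 4.054 -3.213 -2.065
v 3.357 -2.091 -1.313
v 4.226 -3.096 -2.08
v 3.529 -1.974 -1.328
v 3.446 -0.655 2.806
v 3.909 0.073 2.691
v 3.617 0.442 3.86
v 3.154 -0.285 3.974
v 3.556 0.175 2.57
v 3.264 0.545 3.739
v 3.181 0.114 2.496
v 2.889 0.484 3.665
v 2.859 -0.1 2.483
v 2.566 0.27 3.652
v 2.652 -0.424 2.534
v 2.36 -0.054 3.703
v 2.604 -0.794 2.639
v 2.311 -0.424 3.807
v 2.722 -1.136 2.777
v 2.429 -0.766 3.945
v 2.983 -1.382 2.92
v 2.691 -1.013 4.089
v 3.336 -1.485 3.041
v 3.044 -1.115 4.21
v 3.711 -1.424 3.115
v 3.419 -1.054 4.284
v 4.034 -1.21 3.128
v 3.741 -0.84 4.297
v 4.24 -0.886 3.077
v 3.948 -0.516 4.246
v 4.289 -0.516 2.973
v 3.996 -0.146 4.141
v 4.171 -0.174 2.835
v 3.878 0.196 4.003
f 2 1 4
f 2 4 3
f 4 1 5
f 4 5 3
f 5 1 6
f 5 6 3
f 6 1 7
f 6 7 3
f 7 1 8
f 7 8 3
f 8 1 9
f 8 9 3
f 9 1 10
f 9 10 3
f 10 1 11
f 10 11 3
f 11 1 12
f 11 12 3
f 12 1 2
f 12 2 3
f 14 16 13
f 17 14 13
f 13 16 15
f 15 17 13
f 14 20 16
f 18 14 17
f 18 20 14
f 16 20 15
f 19 17 15
f 15 20 19
f 19 18 17
f 20 18 19
f 22 21 25
f 22 25 23
f 23 25 26
f 23 26 24
f 25 21 27
f 25 27 26
f 26 27 28
f 26 28 24
f 27 21 29
f 27 29 28
f 28 29 30
f 28 30 24
f 29 21 31
f 29 31 30
f 30 31 32
f 30 32 24
f 31 21 33
f 31 33 32
f 32 33 34
f 32 34 24
f 33 21 35
f 33 35 34
f 34 35 36
f 34 36 24
f 35 21 37
f 35 37 36
f 36 37 38
f 36 38 24
f 37 21 39
f 37 39 38
f 38 39 40
f 38 40 24
f 39 21 41
f 39 41 40
f 40 41 42
f 40 42 24
f 41 21 43
f 41 43 42
f 42 43 44
f 42 44 24
f 43 21 45
f 43 45 44
f 44 45 46
f 44 46 24
f 45 21 47
f 45 47 46
f 46 47 48
f 46 48 24
f 47 21 49
f 47 49 48
f 48 49 50
f 48 50 24
f 49 21 51
f 49 51 50
f 50 51 52
f 50 52 24
f 51 21 22
f 51 22 52
f 52 22 23
f 52 23 24
f 54 53 57
f 54 57 55
f 55 57 58
f 55 58 56
f 57 53 59
f 57 59 58
f 58 59 60
f 58 60 56
f 59 53 61
f 59 61 60
f 60 61 62
f 60 62 56
f 61 53 63
f 61 63 62
f 62 63 64
f 62 64 56
f 63 53 65
f 63 65 64
f 64 65 66
f 64 66 56
f 65 53 67
f 65 67 66
f 66 67 68
f 66 68 56
f 67 53 69
f 67 69 68
f 68 69 70
f 68 70 56
f 69 53 71
f 69 71 70
f 70 71 72
f 70 72 56
f 71 53 73
f 71 73 72
f 72 73 74
f 72 74 56
f 73 53 75
f 73 75 74
f 74 75 76
f 74 76 56
f 75 53 77
f 75 77 76
f 76 77 78
f 76 78 56
f 77 53 79
f 77 79 78
f 78 79 80
f 78 80 56
f 79 53 81
f 79 81 80
f 80 81 82
f 80 82 56
f 81 53 54
f 81 54 82
f 82 54 55
f 82 55 56

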